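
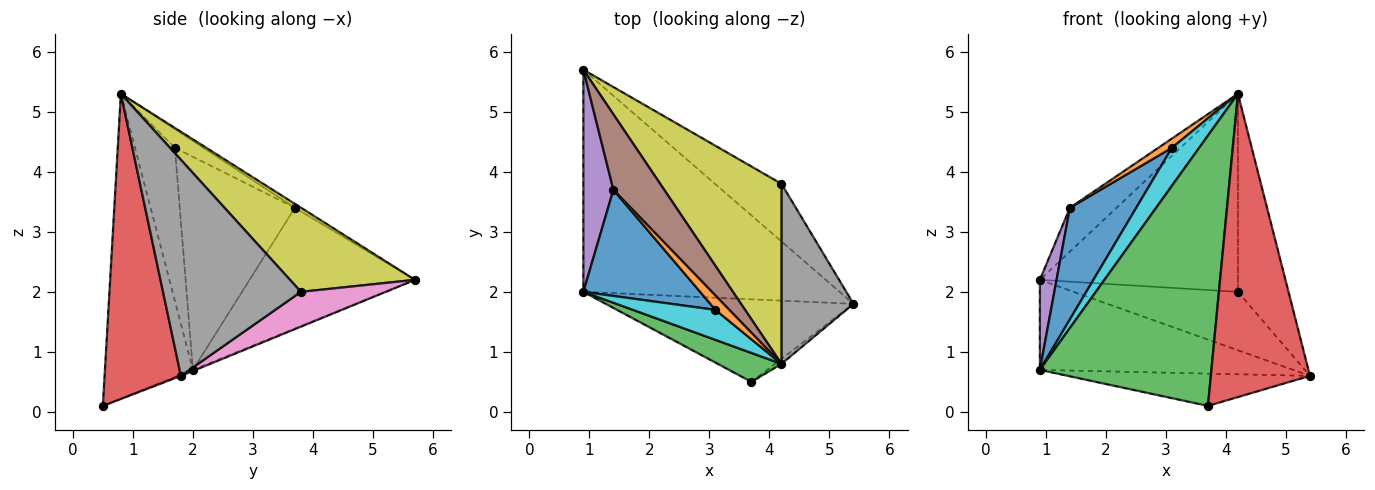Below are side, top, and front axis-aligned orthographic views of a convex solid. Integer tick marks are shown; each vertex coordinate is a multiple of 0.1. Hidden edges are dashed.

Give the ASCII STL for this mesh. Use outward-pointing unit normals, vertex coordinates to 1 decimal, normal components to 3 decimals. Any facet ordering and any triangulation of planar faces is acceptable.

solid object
 facet normal -0.004 0.376 -0.927
  outer loop
   vertex 0.9 5.7 2.2
   vertex 5.4 1.8 0.6
   vertex 0.9 2.0 0.7
  endloop
 endfacet
 facet normal -0.005 0.364 -0.931
  outer loop
   vertex 3.7 0.5 0.1
   vertex 0.9 2.0 0.7
   vertex 5.4 1.8 0.6
  endloop
 endfacet
 facet normal -0.454 -0.886 0.095
  outer loop
   vertex 3.7 0.5 0.1
   vertex 4.2 0.8 5.3
   vertex 0.9 2.0 0.7
  endloop
 endfacet
 facet normal 0.610 -0.792 -0.013
  outer loop
   vertex 3.7 0.5 0.1
   vertex 5.4 1.8 0.6
   vertex 4.2 0.8 5.3
  endloop
 endfacet
 facet normal -0.966 -0.097 0.240
  outer loop
   vertex 1.4 3.7 3.4
   vertex 0.9 5.7 2.2
   vertex 0.9 2.0 0.7
  endloop
 endfacet
 facet normal -0.067 0.501 0.863
  outer loop
   vertex 1.4 3.7 3.4
   vertex 4.2 0.8 5.3
   vertex 0.9 5.7 2.2
  endloop
 endfacet
 facet normal 0.345 0.668 -0.659
  outer loop
   vertex 4.2 3.8 2.0
   vertex 5.4 1.8 0.6
   vertex 0.9 5.7 2.2
  endloop
 endfacet
 facet normal 0.896 0.329 0.299
  outer loop
   vertex 4.2 3.8 2.0
   vertex 4.2 0.8 5.3
   vertex 5.4 1.8 0.6
  endloop
 endfacet
 facet normal 0.423 0.670 0.610
  outer loop
   vertex 4.2 3.8 2.0
   vertex 0.9 5.7 2.2
   vertex 4.2 0.8 5.3
  endloop
 endfacet
 facet normal -0.754 -0.515 0.407
  outer loop
   vertex 3.1 1.7 4.4
   vertex 0.9 2.0 0.7
   vertex 4.2 0.8 5.3
  endloop
 endfacet
 facet normal -0.783 -0.451 0.429
  outer loop
   vertex 3.1 1.7 4.4
   vertex 1.4 3.7 3.4
   vertex 0.9 2.0 0.7
  endloop
 endfacet
 facet normal -0.749 -0.358 0.558
  outer loop
   vertex 3.1 1.7 4.4
   vertex 4.2 0.8 5.3
   vertex 1.4 3.7 3.4
  endloop
 endfacet
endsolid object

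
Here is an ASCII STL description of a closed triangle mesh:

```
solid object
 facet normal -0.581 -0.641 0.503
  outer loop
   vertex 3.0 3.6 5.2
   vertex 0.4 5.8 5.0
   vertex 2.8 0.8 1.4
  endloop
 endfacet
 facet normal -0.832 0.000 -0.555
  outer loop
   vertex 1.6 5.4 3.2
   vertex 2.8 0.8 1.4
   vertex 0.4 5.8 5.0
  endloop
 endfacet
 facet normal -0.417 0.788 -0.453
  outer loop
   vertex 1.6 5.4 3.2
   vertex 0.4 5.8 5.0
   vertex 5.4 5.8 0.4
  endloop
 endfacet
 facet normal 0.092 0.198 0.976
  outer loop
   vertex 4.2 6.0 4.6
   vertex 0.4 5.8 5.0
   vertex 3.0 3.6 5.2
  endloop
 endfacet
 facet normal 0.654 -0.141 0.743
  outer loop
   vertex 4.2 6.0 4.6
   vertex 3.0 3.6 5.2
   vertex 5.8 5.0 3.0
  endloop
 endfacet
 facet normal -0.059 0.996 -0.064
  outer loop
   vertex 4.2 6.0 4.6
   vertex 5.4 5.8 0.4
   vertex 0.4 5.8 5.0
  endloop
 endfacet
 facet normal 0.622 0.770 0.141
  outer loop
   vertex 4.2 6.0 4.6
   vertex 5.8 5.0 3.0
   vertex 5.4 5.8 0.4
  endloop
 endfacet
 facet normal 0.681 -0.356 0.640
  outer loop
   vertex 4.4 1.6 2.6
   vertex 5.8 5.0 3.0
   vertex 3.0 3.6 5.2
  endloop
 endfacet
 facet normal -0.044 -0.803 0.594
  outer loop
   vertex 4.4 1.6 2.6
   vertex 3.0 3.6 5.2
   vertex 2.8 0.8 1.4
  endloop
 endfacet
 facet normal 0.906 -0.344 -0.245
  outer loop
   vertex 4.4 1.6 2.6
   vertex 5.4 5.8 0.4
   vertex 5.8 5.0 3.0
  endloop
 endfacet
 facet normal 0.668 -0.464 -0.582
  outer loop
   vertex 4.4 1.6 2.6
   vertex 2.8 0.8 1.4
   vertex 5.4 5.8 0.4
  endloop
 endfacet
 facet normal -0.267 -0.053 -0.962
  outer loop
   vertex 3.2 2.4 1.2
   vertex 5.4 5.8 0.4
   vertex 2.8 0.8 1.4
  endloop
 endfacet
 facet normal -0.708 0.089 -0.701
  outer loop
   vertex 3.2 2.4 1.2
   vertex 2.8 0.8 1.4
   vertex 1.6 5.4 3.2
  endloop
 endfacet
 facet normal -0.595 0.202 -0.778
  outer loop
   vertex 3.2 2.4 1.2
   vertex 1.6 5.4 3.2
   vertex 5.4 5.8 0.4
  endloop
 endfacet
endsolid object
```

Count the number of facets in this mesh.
14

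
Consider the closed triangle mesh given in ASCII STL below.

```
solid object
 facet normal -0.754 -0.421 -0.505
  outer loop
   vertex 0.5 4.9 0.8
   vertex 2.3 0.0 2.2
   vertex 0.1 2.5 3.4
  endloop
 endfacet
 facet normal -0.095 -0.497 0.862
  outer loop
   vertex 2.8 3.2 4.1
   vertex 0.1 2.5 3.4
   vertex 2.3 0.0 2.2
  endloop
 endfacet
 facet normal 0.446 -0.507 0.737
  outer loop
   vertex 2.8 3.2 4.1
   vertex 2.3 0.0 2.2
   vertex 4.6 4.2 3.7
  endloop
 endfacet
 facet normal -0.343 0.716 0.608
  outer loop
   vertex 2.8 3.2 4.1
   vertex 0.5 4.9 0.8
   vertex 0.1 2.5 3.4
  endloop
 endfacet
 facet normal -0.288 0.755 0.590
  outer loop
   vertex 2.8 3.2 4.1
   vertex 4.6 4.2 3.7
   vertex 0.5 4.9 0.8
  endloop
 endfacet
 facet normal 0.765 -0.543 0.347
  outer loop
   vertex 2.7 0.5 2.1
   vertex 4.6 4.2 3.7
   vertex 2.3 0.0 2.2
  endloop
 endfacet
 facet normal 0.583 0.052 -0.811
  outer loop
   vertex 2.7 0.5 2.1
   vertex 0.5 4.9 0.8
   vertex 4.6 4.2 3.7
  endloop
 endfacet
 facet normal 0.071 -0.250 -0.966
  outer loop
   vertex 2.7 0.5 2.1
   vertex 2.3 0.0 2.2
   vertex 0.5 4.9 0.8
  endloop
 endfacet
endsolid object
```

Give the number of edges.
12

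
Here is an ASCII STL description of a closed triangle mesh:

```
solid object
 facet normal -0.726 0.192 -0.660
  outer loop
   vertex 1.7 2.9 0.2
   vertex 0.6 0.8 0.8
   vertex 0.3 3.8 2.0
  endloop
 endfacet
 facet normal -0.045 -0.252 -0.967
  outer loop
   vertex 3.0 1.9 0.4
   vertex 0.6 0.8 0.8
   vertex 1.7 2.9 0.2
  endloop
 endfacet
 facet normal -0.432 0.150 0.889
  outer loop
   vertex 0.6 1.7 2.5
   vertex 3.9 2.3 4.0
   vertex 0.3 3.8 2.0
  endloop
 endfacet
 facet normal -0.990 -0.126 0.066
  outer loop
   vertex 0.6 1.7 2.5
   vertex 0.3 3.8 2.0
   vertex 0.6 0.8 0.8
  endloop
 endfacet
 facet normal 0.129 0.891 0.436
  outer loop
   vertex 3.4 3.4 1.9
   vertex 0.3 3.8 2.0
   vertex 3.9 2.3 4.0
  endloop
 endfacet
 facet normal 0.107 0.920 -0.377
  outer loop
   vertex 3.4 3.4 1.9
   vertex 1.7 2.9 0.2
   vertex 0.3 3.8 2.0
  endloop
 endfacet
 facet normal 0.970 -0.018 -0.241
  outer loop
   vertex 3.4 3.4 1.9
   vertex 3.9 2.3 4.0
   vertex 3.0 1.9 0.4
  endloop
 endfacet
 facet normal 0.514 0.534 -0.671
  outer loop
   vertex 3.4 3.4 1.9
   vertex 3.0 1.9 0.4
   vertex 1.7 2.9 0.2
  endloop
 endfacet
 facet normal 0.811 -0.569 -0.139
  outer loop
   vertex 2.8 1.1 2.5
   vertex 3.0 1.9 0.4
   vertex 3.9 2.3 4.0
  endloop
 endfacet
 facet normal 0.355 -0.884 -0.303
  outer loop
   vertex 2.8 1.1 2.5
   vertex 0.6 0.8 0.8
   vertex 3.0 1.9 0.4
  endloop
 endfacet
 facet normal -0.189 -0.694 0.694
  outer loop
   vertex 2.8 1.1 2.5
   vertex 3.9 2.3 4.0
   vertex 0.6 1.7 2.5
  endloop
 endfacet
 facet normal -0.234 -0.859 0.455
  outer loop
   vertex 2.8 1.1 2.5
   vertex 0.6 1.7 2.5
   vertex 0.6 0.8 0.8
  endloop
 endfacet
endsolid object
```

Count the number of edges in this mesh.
18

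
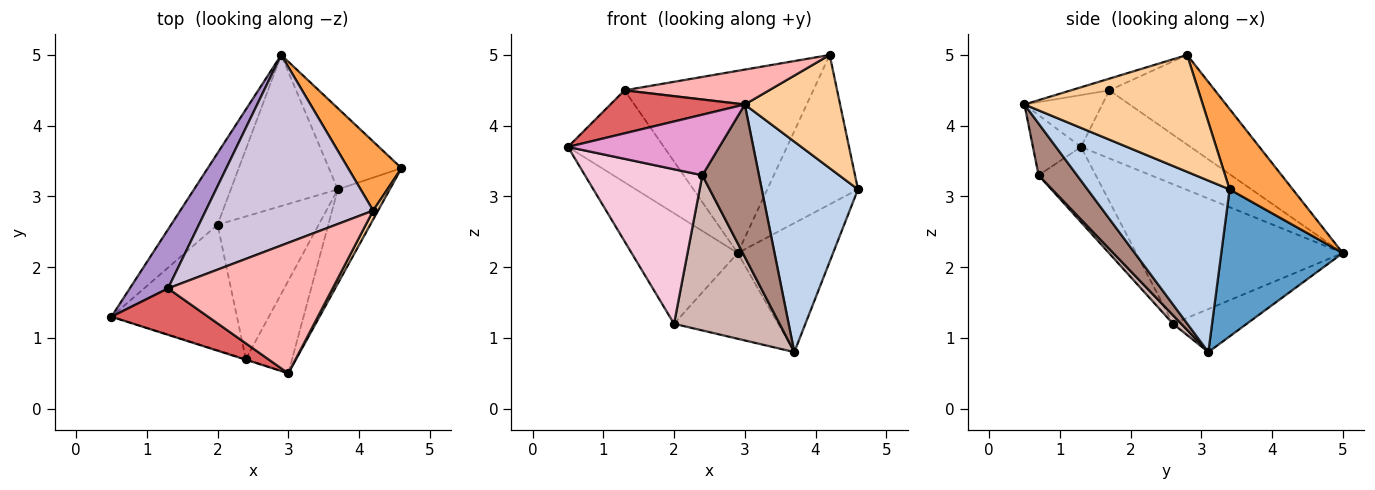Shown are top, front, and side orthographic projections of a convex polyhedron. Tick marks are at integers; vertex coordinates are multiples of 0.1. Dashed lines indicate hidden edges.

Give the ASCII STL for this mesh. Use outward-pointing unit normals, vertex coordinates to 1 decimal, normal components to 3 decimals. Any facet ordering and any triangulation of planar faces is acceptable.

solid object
 facet normal 0.733 0.576 -0.362
  outer loop
   vertex 3.7 3.1 0.8
   vertex 2.9 5.0 2.2
   vertex 4.6 3.4 3.1
  endloop
 endfacet
 facet normal 0.803 -0.544 -0.243
  outer loop
   vertex 3.0 0.5 4.3
   vertex 3.7 3.1 0.8
   vertex 4.6 3.4 3.1
  endloop
 endfacet
 facet normal 0.534 0.767 0.355
  outer loop
   vertex 4.2 2.8 5.0
   vertex 4.6 3.4 3.1
   vertex 2.9 5.0 2.2
  endloop
 endfacet
 facet normal 0.881 -0.471 0.037
  outer loop
   vertex 4.2 2.8 5.0
   vertex 3.0 0.5 4.3
   vertex 4.6 3.4 3.1
  endloop
 endfacet
 facet normal -0.853 0.438 -0.284
  outer loop
   vertex 2.0 2.6 1.2
   vertex 0.5 1.3 3.7
   vertex 2.9 5.0 2.2
  endloop
 endfacet
 facet normal -0.330 0.466 -0.821
  outer loop
   vertex 2.0 2.6 1.2
   vertex 2.9 5.0 2.2
   vertex 3.7 3.1 0.8
  endloop
 endfacet
 facet normal -0.366 -0.633 0.682
  outer loop
   vertex 1.3 1.7 4.5
   vertex 0.5 1.3 3.7
   vertex 3.0 0.5 4.3
  endloop
 endfacet
 facet normal -0.068 -0.258 0.964
  outer loop
   vertex 1.3 1.7 4.5
   vertex 3.0 0.5 4.3
   vertex 4.2 2.8 5.0
  endloop
 endfacet
 facet normal -0.693 0.607 0.389
  outer loop
   vertex 1.3 1.7 4.5
   vertex 2.9 5.0 2.2
   vertex 0.5 1.3 3.7
  endloop
 endfacet
 facet normal -0.361 0.645 0.674
  outer loop
   vertex 1.3 1.7 4.5
   vertex 4.2 2.8 5.0
   vertex 2.9 5.0 2.2
  endloop
 endfacet
 facet normal 0.502 -0.739 -0.449
  outer loop
   vertex 2.4 0.7 3.3
   vertex 3.7 3.1 0.8
   vertex 3.0 0.5 4.3
  endloop
 endfacet
 facet normal 0.057 -0.735 -0.676
  outer loop
   vertex 2.4 0.7 3.3
   vertex 2.0 2.6 1.2
   vertex 3.7 3.1 0.8
  endloop
 endfacet
 facet normal -0.303 -0.953 -0.009
  outer loop
   vertex 2.4 0.7 3.3
   vertex 3.0 0.5 4.3
   vertex 0.5 1.3 3.7
  endloop
 endfacet
 facet normal -0.353 -0.726 -0.590
  outer loop
   vertex 2.4 0.7 3.3
   vertex 0.5 1.3 3.7
   vertex 2.0 2.6 1.2
  endloop
 endfacet
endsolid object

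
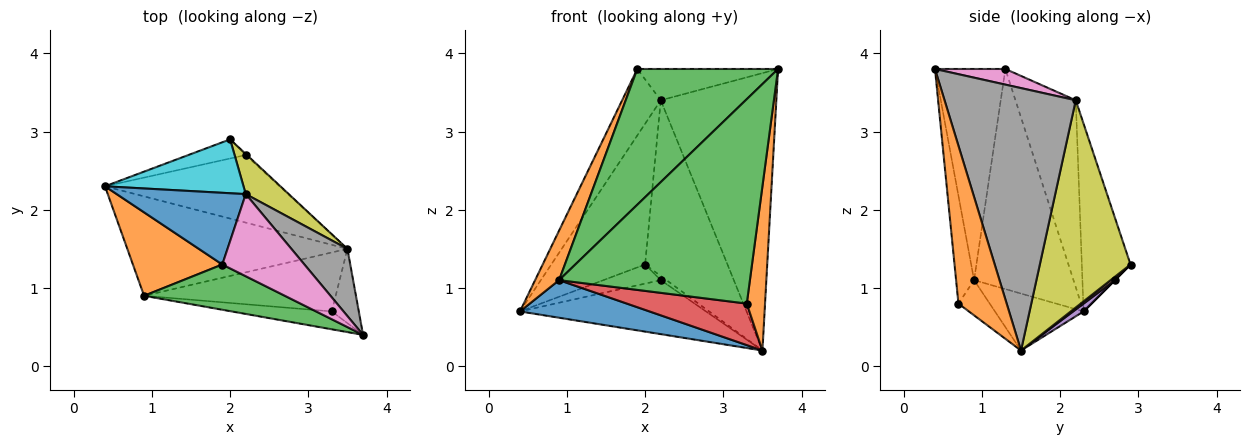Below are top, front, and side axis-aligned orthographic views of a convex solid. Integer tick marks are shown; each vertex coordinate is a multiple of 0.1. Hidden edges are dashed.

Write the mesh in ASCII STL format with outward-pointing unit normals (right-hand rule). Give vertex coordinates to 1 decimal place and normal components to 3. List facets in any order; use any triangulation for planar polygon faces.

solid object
 facet normal -0.235 -0.344 -0.909
  outer loop
   vertex 0.9 0.9 1.1
   vertex 0.4 2.3 0.7
   vertex 3.5 1.5 0.2
  endloop
 endfacet
 facet normal -0.904 -0.218 0.367
  outer loop
   vertex 0.9 0.9 1.1
   vertex 1.9 1.3 3.8
   vertex 0.4 2.3 0.7
  endloop
 endfacet
 facet normal -0.429 -0.857 0.286
  outer loop
   vertex 0.9 0.9 1.1
   vertex 3.7 0.4 3.8
   vertex 1.9 1.3 3.8
  endloop
 endfacet
 facet normal 0.000 0.707 -0.707
  outer loop
   vertex 2.2 2.7 1.1
   vertex 0.4 2.3 0.7
   vertex 2.0 2.9 1.3
  endloop
 endfacet
 facet normal 0.035 0.624 -0.781
  outer loop
   vertex 2.2 2.7 1.1
   vertex 3.5 1.5 0.2
   vertex 0.4 2.3 0.7
  endloop
 endfacet
 facet normal 0.588 0.784 -0.196
  outer loop
   vertex 2.2 2.7 1.1
   vertex 2.0 2.9 1.3
   vertex 3.5 1.5 0.2
  endloop
 endfacet
 facet normal 0.175 0.350 0.920
  outer loop
   vertex 2.2 2.2 3.4
   vertex 1.9 1.3 3.8
   vertex 3.7 0.4 3.8
  endloop
 endfacet
 facet normal 0.741 0.653 0.158
  outer loop
   vertex 2.2 2.2 3.4
   vertex 3.7 0.4 3.8
   vertex 3.5 1.5 0.2
  endloop
 endfacet
 facet normal 0.732 0.665 0.152
  outer loop
   vertex 2.2 2.2 3.4
   vertex 3.5 1.5 0.2
   vertex 2.0 2.9 1.3
  endloop
 endfacet
 facet normal -0.436 0.841 0.322
  outer loop
   vertex 2.2 2.2 3.4
   vertex 2.0 2.9 1.3
   vertex 0.4 2.3 0.7
  endloop
 endfacet
 facet normal -0.728 0.466 0.503
  outer loop
   vertex 2.2 2.2 3.4
   vertex 0.4 2.3 0.7
   vertex 1.9 1.3 3.8
  endloop
 endfacet
 facet normal 0.924 -0.349 -0.158
  outer loop
   vertex 3.3 0.7 0.8
   vertex 3.5 1.5 0.2
   vertex 3.7 0.4 3.8
  endloop
 endfacet
 facet normal -0.093 -0.992 -0.087
  outer loop
   vertex 3.3 0.7 0.8
   vertex 3.7 0.4 3.8
   vertex 0.9 0.9 1.1
  endloop
 endfacet
 facet normal -0.149 -0.569 -0.809
  outer loop
   vertex 3.3 0.7 0.8
   vertex 0.9 0.9 1.1
   vertex 3.5 1.5 0.2
  endloop
 endfacet
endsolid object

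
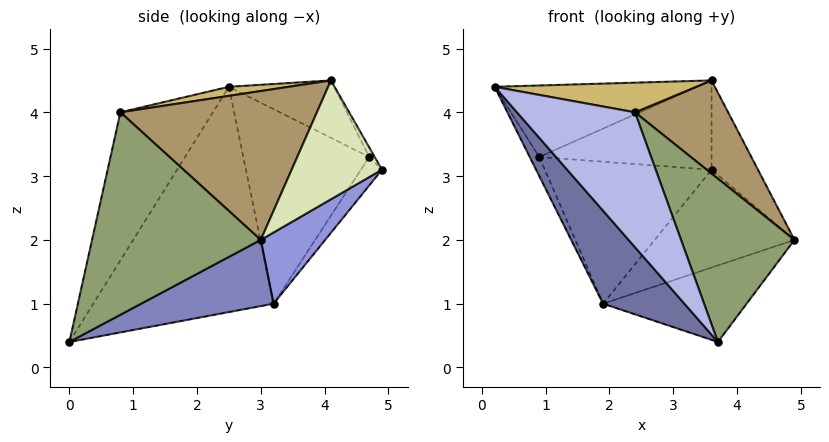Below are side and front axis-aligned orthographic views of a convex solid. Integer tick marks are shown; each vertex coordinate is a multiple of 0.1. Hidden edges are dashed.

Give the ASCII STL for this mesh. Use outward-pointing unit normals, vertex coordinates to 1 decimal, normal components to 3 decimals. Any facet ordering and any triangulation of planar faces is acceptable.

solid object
 facet normal -0.802 -0.362 -0.475
  outer loop
   vertex 1.9 3.2 1.0
   vertex 3.7 0.0 0.4
   vertex 0.2 2.5 4.4
  endloop
 endfacet
 facet normal 0.317 0.344 -0.884
  outer loop
   vertex 1.9 3.2 1.0
   vertex 4.9 3.0 2.0
   vertex 3.7 0.0 0.4
  endloop
 endfacet
 facet normal 0.285 0.619 -0.732
  outer loop
   vertex 1.9 3.2 1.0
   vertex 3.6 4.9 3.1
   vertex 4.9 3.0 2.0
  endloop
 endfacet
 facet normal -0.616 -0.786 -0.048
  outer loop
   vertex 2.4 0.8 4.0
   vertex 0.2 2.5 4.4
   vertex 3.7 0.0 0.4
  endloop
 endfacet
 facet normal 0.764 -0.514 0.390
  outer loop
   vertex 2.4 0.8 4.0
   vertex 3.7 0.0 0.4
   vertex 4.9 3.0 2.0
  endloop
 endfacet
 facet normal -0.898 0.068 -0.435
  outer loop
   vertex 0.9 4.7 3.3
   vertex 1.9 3.2 1.0
   vertex 0.2 2.5 4.4
  endloop
 endfacet
 facet normal -0.103 0.812 -0.574
  outer loop
   vertex 0.9 4.7 3.3
   vertex 3.6 4.9 3.1
   vertex 1.9 3.2 1.0
  endloop
 endfacet
 facet normal 0.860 0.442 0.253
  outer loop
   vertex 3.6 4.1 4.5
   vertex 4.9 3.0 2.0
   vertex 3.6 4.9 3.1
  endloop
 endfacet
 facet normal 0.755 -0.358 0.550
  outer loop
   vertex 3.6 4.1 4.5
   vertex 2.4 0.8 4.0
   vertex 4.9 3.0 2.0
  endloop
 endfacet
 facet normal 0.050 -0.167 0.985
  outer loop
   vertex 3.6 4.1 4.5
   vertex 0.2 2.5 4.4
   vertex 2.4 0.8 4.0
  endloop
 endfacet
 facet normal -0.258 0.496 0.829
  outer loop
   vertex 3.6 4.1 4.5
   vertex 0.9 4.7 3.3
   vertex 0.2 2.5 4.4
  endloop
 endfacet
 facet normal -0.028 0.868 0.496
  outer loop
   vertex 3.6 4.1 4.5
   vertex 3.6 4.9 3.1
   vertex 0.9 4.7 3.3
  endloop
 endfacet
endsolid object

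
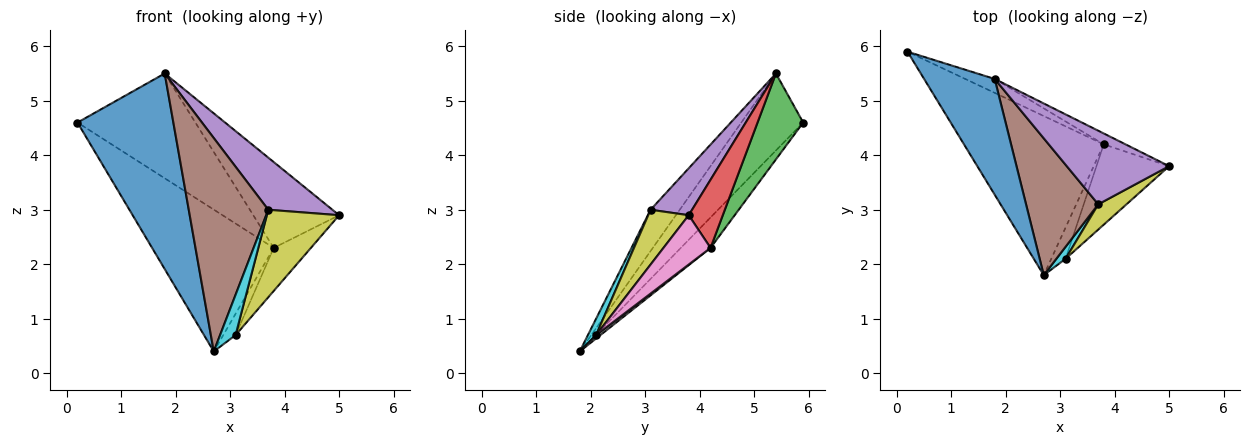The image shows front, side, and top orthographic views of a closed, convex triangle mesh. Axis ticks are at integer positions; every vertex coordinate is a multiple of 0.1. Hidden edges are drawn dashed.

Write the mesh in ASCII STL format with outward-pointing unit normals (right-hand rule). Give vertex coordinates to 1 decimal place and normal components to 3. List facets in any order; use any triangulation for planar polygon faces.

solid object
 facet normal -0.486 -0.752 0.445
  outer loop
   vertex 1.8 5.4 5.5
   vertex 0.2 5.9 4.6
   vertex 2.7 1.8 0.4
  endloop
 endfacet
 facet normal -0.161 0.657 -0.737
  outer loop
   vertex 3.8 4.2 2.3
   vertex 2.7 1.8 0.4
   vertex 0.2 5.9 4.6
  endloop
 endfacet
 facet normal 0.358 0.925 -0.123
  outer loop
   vertex 3.8 4.2 2.3
   vertex 0.2 5.9 4.6
   vertex 1.8 5.4 5.5
  endloop
 endfacet
 facet normal 0.366 0.923 -0.117
  outer loop
   vertex 3.8 4.2 2.3
   vertex 1.8 5.4 5.5
   vertex 5.0 3.8 2.9
  endloop
 endfacet
 facet normal 0.350 -0.541 0.764
  outer loop
   vertex 3.7 3.1 3.0
   vertex 5.0 3.8 2.9
   vertex 1.8 5.4 5.5
  endloop
 endfacet
 facet normal -0.295 -0.804 0.516
  outer loop
   vertex 3.7 3.1 3.0
   vertex 1.8 5.4 5.5
   vertex 2.7 1.8 0.4
  endloop
 endfacet
 facet normal 0.513 0.405 -0.756
  outer loop
   vertex 3.1 2.1 0.7
   vertex 3.8 4.2 2.3
   vertex 5.0 3.8 2.9
  endloop
 endfacet
 facet normal 0.193 0.553 -0.810
  outer loop
   vertex 3.1 2.1 0.7
   vertex 2.7 1.8 0.4
   vertex 3.8 4.2 2.3
  endloop
 endfacet
 facet normal 0.474 -0.846 0.244
  outer loop
   vertex 3.1 2.1 0.7
   vertex 5.0 3.8 2.9
   vertex 3.7 3.1 3.0
  endloop
 endfacet
 facet normal 0.451 -0.856 0.254
  outer loop
   vertex 3.1 2.1 0.7
   vertex 3.7 3.1 3.0
   vertex 2.7 1.8 0.4
  endloop
 endfacet
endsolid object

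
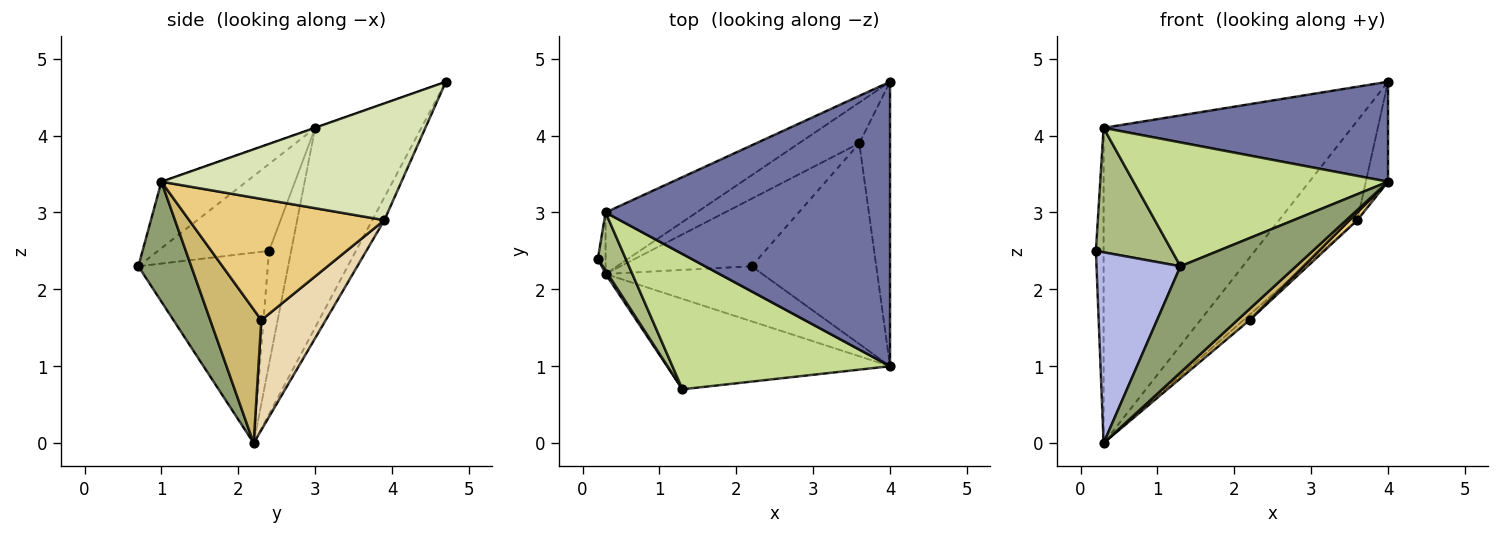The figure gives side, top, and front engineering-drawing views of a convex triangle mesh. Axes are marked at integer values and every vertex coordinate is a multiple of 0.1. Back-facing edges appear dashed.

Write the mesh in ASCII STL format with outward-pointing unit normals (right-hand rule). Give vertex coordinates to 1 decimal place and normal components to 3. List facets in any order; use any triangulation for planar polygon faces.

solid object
 facet normal -0.001 -0.331 0.943
  outer loop
   vertex 0.3 3.0 4.1
   vertex 4.0 1.0 3.4
   vertex 4.0 4.7 4.7
  endloop
 endfacet
 facet normal -0.943 0.328 -0.064
  outer loop
   vertex 0.3 3.0 4.1
   vertex 0.3 2.2 0.0
   vertex 0.2 2.4 2.5
  endloop
 endfacet
 facet normal -0.387 0.905 -0.177
  outer loop
   vertex 0.3 3.0 4.1
   vertex 4.0 4.7 4.7
   vertex 0.3 2.2 0.0
  endloop
 endfacet
 facet normal -0.839 -0.544 0.010
  outer loop
   vertex 1.3 0.7 2.3
   vertex 0.2 2.4 2.5
   vertex 0.3 2.2 0.0
  endloop
 endfacet
 facet normal 0.329 -0.719 -0.612
  outer loop
   vertex 1.3 0.7 2.3
   vertex 0.3 2.2 0.0
   vertex 4.0 1.0 3.4
  endloop
 endfacet
 facet normal -0.798 -0.546 0.255
  outer loop
   vertex 1.3 0.7 2.3
   vertex 0.3 3.0 4.1
   vertex 0.2 2.4 2.5
  endloop
 endfacet
 facet normal -0.220 -0.659 0.720
  outer loop
   vertex 1.3 0.7 2.3
   vertex 4.0 1.0 3.4
   vertex 0.3 3.0 4.1
  endloop
 endfacet
 facet normal 0.963 0.089 -0.254
  outer loop
   vertex 3.6 3.9 2.9
   vertex 4.0 4.7 4.7
   vertex 4.0 1.0 3.4
  endloop
 endfacet
 facet normal -0.142 0.916 -0.376
  outer loop
   vertex 3.6 3.9 2.9
   vertex 0.3 2.2 0.0
   vertex 4.0 4.7 4.7
  endloop
 endfacet
 facet normal 0.641 -0.153 -0.752
  outer loop
   vertex 2.2 2.3 1.6
   vertex 4.0 1.0 3.4
   vertex 0.3 2.2 0.0
  endloop
 endfacet
 facet normal 0.697 -0.027 -0.717
  outer loop
   vertex 2.2 2.3 1.6
   vertex 3.6 3.9 2.9
   vertex 4.0 1.0 3.4
  endloop
 endfacet
 facet normal 0.641 0.061 -0.765
  outer loop
   vertex 2.2 2.3 1.6
   vertex 0.3 2.2 0.0
   vertex 3.6 3.9 2.9
  endloop
 endfacet
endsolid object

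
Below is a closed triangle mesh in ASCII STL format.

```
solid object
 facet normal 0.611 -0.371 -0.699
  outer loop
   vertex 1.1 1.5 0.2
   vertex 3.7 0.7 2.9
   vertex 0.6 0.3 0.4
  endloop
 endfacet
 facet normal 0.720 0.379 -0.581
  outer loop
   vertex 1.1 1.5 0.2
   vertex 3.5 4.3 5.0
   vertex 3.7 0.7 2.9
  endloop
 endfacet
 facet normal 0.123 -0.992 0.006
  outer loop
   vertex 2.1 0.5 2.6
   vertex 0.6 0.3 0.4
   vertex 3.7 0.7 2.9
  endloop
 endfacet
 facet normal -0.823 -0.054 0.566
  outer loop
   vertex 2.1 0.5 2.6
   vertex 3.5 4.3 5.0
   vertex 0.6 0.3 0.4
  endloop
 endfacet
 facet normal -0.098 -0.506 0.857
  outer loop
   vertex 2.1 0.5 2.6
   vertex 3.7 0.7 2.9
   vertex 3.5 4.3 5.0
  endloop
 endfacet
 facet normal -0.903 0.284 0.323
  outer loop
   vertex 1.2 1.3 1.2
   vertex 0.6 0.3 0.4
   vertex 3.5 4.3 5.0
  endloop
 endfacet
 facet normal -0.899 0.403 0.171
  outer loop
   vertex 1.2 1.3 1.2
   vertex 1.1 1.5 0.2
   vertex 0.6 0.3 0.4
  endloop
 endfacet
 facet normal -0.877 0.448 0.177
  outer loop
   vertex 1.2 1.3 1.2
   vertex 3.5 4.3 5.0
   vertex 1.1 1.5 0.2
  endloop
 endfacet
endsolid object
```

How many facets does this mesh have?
8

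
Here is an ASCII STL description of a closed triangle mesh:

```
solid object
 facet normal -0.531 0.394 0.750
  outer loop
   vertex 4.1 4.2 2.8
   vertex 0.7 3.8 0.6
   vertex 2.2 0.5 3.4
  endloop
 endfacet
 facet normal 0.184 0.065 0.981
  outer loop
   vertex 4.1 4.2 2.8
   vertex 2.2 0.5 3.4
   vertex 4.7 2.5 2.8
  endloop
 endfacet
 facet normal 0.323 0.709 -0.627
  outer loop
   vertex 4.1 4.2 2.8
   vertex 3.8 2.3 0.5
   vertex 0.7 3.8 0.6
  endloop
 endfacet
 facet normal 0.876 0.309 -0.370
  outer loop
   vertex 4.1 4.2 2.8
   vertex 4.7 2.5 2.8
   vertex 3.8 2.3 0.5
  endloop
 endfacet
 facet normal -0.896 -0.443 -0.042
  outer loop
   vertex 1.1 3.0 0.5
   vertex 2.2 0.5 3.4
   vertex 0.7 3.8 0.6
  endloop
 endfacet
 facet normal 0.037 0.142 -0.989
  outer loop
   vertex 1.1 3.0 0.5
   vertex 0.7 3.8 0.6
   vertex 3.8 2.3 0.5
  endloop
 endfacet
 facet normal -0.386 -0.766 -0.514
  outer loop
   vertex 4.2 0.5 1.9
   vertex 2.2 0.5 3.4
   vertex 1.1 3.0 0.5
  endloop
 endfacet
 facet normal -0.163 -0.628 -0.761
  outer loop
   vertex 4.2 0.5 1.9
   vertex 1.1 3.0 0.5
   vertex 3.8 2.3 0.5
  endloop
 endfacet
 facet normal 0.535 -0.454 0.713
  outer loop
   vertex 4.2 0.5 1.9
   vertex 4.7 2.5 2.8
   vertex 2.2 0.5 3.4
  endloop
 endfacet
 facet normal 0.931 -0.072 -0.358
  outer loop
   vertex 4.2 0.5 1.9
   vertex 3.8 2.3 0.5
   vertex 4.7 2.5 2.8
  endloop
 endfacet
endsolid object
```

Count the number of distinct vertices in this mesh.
7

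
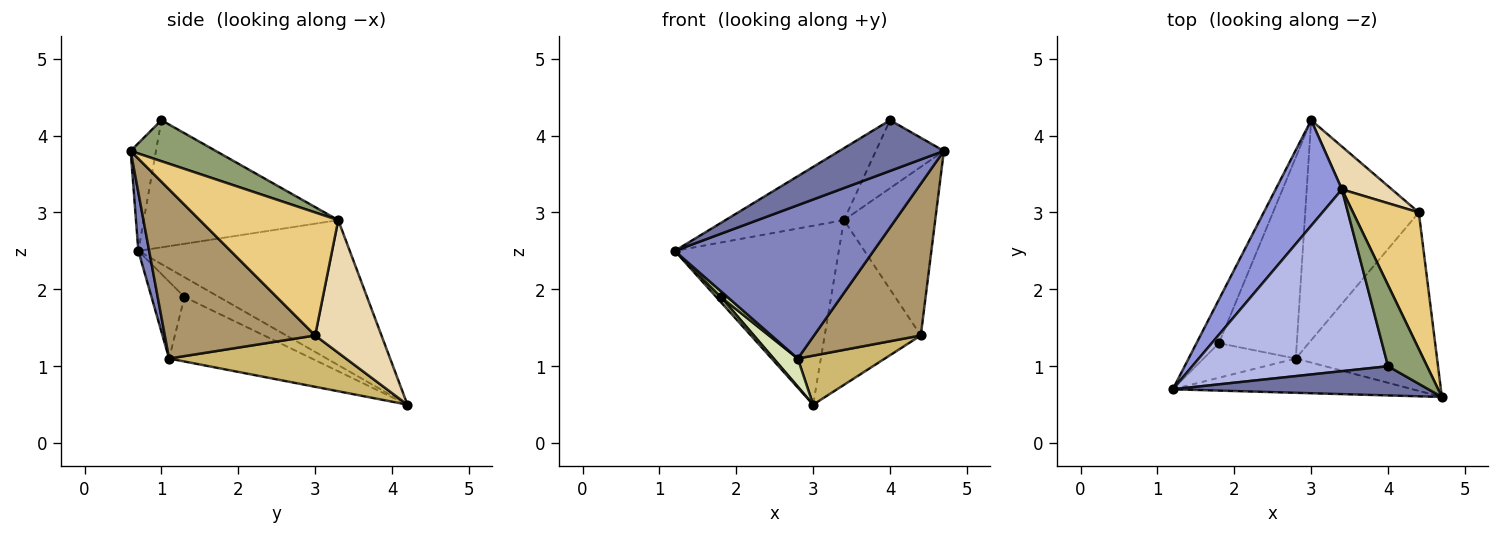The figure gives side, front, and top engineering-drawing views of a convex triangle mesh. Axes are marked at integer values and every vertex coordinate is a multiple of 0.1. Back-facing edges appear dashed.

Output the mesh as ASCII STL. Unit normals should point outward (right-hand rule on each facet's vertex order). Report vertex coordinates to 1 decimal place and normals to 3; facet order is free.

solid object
 facet normal -0.206 -0.848 0.488
  outer loop
   vertex 4.0 1.0 4.2
   vertex 1.2 0.7 2.5
   vertex 4.7 0.6 3.8
  endloop
 endfacet
 facet normal 0.053 -0.975 -0.218
  outer loop
   vertex 2.8 1.1 1.1
   vertex 4.7 0.6 3.8
   vertex 1.2 0.7 2.5
  endloop
 endfacet
 facet normal -0.743 0.576 0.340
  outer loop
   vertex 3.4 3.3 2.9
   vertex 3.0 4.2 0.5
   vertex 1.2 0.7 2.5
  endloop
 endfacet
 facet normal -0.517 0.315 0.796
  outer loop
   vertex 3.4 3.3 2.9
   vertex 1.2 0.7 2.5
   vertex 4.0 1.0 4.2
  endloop
 endfacet
 facet normal 0.627 0.501 0.597
  outer loop
   vertex 3.4 3.3 2.9
   vertex 4.0 1.0 4.2
   vertex 4.7 0.6 3.8
  endloop
 endfacet
 facet normal -0.659 -0.088 -0.747
  outer loop
   vertex 1.8 1.3 1.9
   vertex 1.2 0.7 2.5
   vertex 3.0 4.2 0.5
  endloop
 endfacet
 facet normal -0.635 -0.127 -0.762
  outer loop
   vertex 1.8 1.3 1.9
   vertex 2.8 1.1 1.1
   vertex 1.2 0.7 2.5
  endloop
 endfacet
 facet normal -0.634 -0.107 -0.766
  outer loop
   vertex 1.8 1.3 1.9
   vertex 3.0 4.2 0.5
   vertex 2.8 1.1 1.1
  endloop
 endfacet
 facet normal 0.674 -0.479 -0.563
  outer loop
   vertex 4.4 3.0 1.4
   vertex 4.7 0.6 3.8
   vertex 2.8 1.1 1.1
  endloop
 endfacet
 facet normal 0.404 -0.199 -0.893
  outer loop
   vertex 4.4 3.0 1.4
   vertex 2.8 1.1 1.1
   vertex 3.0 4.2 0.5
  endloop
 endfacet
 facet normal 0.762 0.503 0.408
  outer loop
   vertex 4.4 3.0 1.4
   vertex 3.4 3.3 2.9
   vertex 4.7 0.6 3.8
  endloop
 endfacet
 facet normal 0.555 0.805 0.209
  outer loop
   vertex 4.4 3.0 1.4
   vertex 3.0 4.2 0.5
   vertex 3.4 3.3 2.9
  endloop
 endfacet
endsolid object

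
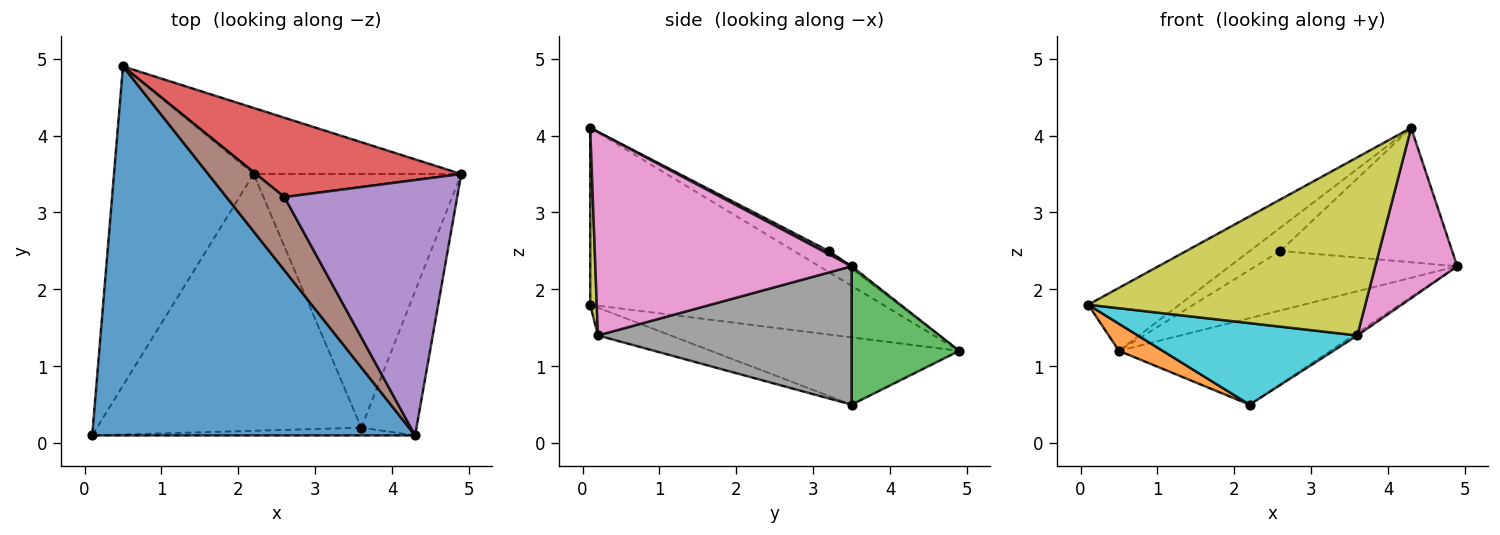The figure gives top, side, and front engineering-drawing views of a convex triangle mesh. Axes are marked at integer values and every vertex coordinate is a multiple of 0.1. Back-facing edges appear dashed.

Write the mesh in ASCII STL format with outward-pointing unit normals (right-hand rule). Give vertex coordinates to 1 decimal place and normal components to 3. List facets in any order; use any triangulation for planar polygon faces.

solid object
 facet normal -0.475 0.148 0.867
  outer loop
   vertex 4.3 0.1 4.1
   vertex 0.5 4.9 1.2
   vertex 0.1 0.1 1.8
  endloop
 endfacet
 facet normal -0.433 -0.076 -0.898
  outer loop
   vertex 2.2 3.5 0.5
   vertex 0.1 0.1 1.8
   vertex 0.5 4.9 1.2
  endloop
 endfacet
 facet normal 0.375 0.737 -0.563
  outer loop
   vertex 2.2 3.5 0.5
   vertex 0.5 4.9 1.2
   vertex 4.9 3.5 2.3
  endloop
 endfacet
 facet normal -0.009 0.601 0.800
  outer loop
   vertex 2.6 3.2 2.5
   vertex 4.9 3.5 2.3
   vertex 0.5 4.9 1.2
  endloop
 endfacet
 facet normal 0.016 0.466 0.885
  outer loop
   vertex 2.6 3.2 2.5
   vertex 4.3 0.1 4.1
   vertex 4.9 3.5 2.3
  endloop
 endfacet
 facet normal -0.326 0.286 0.901
  outer loop
   vertex 2.6 3.2 2.5
   vertex 0.5 4.9 1.2
   vertex 4.3 0.1 4.1
  endloop
 endfacet
 facet normal 0.922 -0.295 -0.250
  outer loop
   vertex 3.6 0.2 1.4
   vertex 4.9 3.5 2.3
   vertex 4.3 0.1 4.1
  endloop
 endfacet
 facet normal 0.555 0.008 -0.832
  outer loop
   vertex 3.6 0.2 1.4
   vertex 2.2 3.5 0.5
   vertex 4.9 3.5 2.3
  endloop
 endfacet
 facet normal 0.024 -0.999 -0.043
  outer loop
   vertex 3.6 0.2 1.4
   vertex 4.3 0.1 4.1
   vertex 0.1 0.1 1.8
  endloop
 endfacet
 facet normal -0.100 -0.301 -0.948
  outer loop
   vertex 3.6 0.2 1.4
   vertex 0.1 0.1 1.8
   vertex 2.2 3.5 0.5
  endloop
 endfacet
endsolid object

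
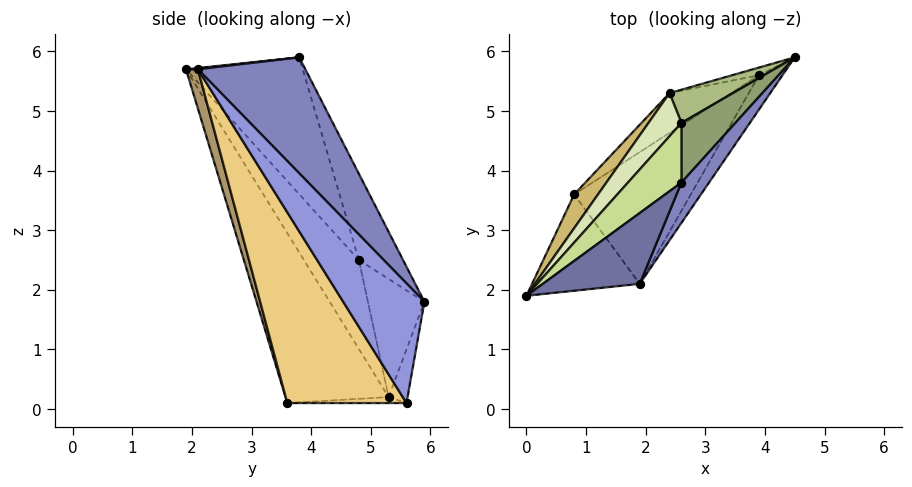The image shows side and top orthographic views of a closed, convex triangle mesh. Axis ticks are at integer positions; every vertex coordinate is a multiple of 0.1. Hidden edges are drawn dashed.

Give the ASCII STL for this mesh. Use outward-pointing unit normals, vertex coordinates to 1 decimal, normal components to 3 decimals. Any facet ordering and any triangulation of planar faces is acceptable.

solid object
 facet normal 0.013 -0.122 0.992
  outer loop
   vertex 1.9 2.1 5.7
   vertex 2.6 3.8 5.9
   vertex 0.0 1.9 5.7
  endloop
 endfacet
 facet normal 0.894 -0.393 0.213
  outer loop
   vertex 1.9 2.1 5.7
   vertex 4.5 5.9 1.8
   vertex 2.6 3.8 5.9
  endloop
 endfacet
 facet normal 0.741 -0.656 -0.146
  outer loop
   vertex 1.9 2.1 5.7
   vertex 3.9 5.6 0.1
   vertex 4.5 5.9 1.8
  endloop
 endfacet
 facet normal -0.202 0.974 -0.101
  outer loop
   vertex 2.4 5.3 0.2
   vertex 4.5 5.9 1.8
   vertex 3.9 5.6 0.1
  endloop
 endfacet
 facet normal -0.411 0.874 0.257
  outer loop
   vertex 2.6 4.8 2.5
   vertex 2.6 3.8 5.9
   vertex 4.5 5.9 1.8
  endloop
 endfacet
 facet normal -0.424 0.877 0.227
  outer loop
   vertex 2.6 4.8 2.5
   vertex 4.5 5.9 1.8
   vertex 2.4 5.3 0.2
  endloop
 endfacet
 facet normal -0.586 0.778 0.229
  outer loop
   vertex 2.6 4.8 2.5
   vertex 0.0 1.9 5.7
   vertex 2.6 3.8 5.9
  endloop
 endfacet
 facet normal -0.593 0.774 0.220
  outer loop
   vertex 2.6 4.8 2.5
   vertex 2.4 5.3 0.2
   vertex 0.0 1.9 5.7
  endloop
 endfacet
 facet normal 0.101 -0.956 -0.276
  outer loop
   vertex 0.8 3.6 0.1
   vertex 1.9 2.1 5.7
   vertex 0.0 1.9 5.7
  endloop
 endfacet
 facet normal -0.727 0.679 0.102
  outer loop
   vertex 0.8 3.6 0.1
   vertex 0.0 1.9 5.7
   vertex 2.4 5.3 0.2
  endloop
 endfacet
 facet normal 0.515 -0.798 -0.315
  outer loop
   vertex 0.8 3.6 0.1
   vertex 3.9 5.6 0.1
   vertex 1.9 2.1 5.7
  endloop
 endfacet
 facet normal -0.095 0.147 -0.984
  outer loop
   vertex 0.8 3.6 0.1
   vertex 2.4 5.3 0.2
   vertex 3.9 5.6 0.1
  endloop
 endfacet
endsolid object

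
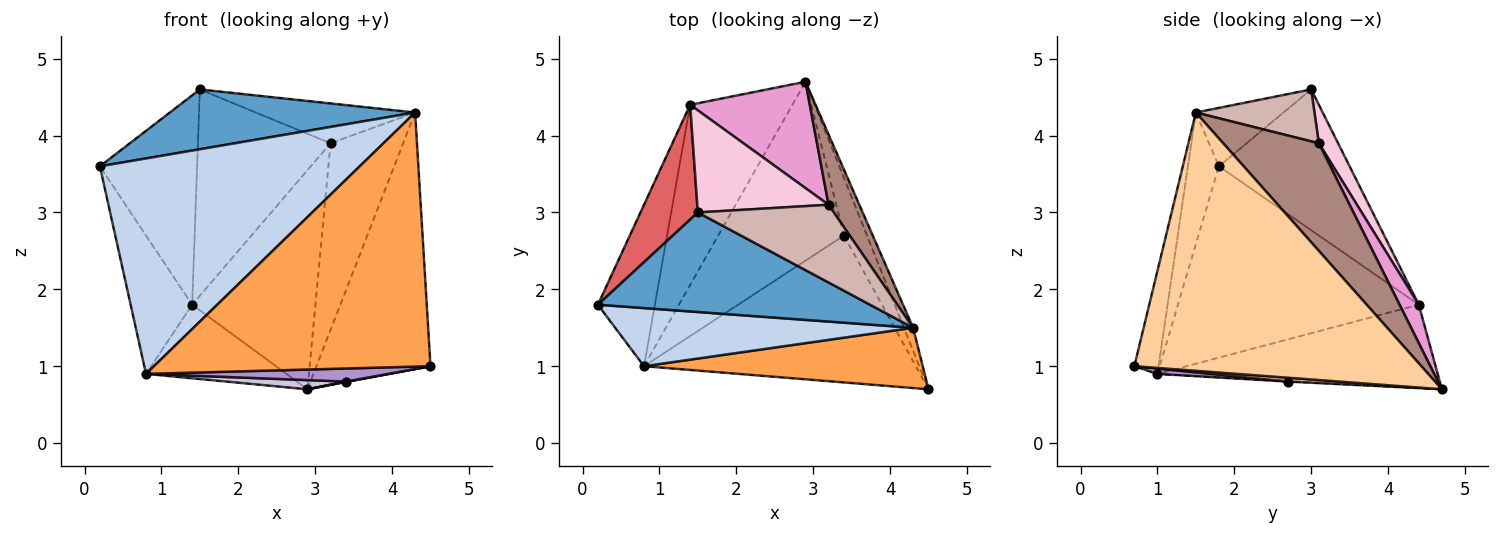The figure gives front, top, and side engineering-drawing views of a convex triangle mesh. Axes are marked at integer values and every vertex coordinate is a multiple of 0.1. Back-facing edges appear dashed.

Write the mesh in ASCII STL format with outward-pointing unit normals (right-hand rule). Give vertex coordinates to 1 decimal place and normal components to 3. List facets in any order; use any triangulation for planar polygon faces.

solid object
 facet normal -0.181 -0.506 0.843
  outer loop
   vertex 4.3 1.5 4.3
   vertex 1.5 3.0 4.6
   vertex 0.2 1.8 3.6
  endloop
 endfacet
 facet normal -0.114 -0.959 0.259
  outer loop
   vertex 4.3 1.5 4.3
   vertex 0.2 1.8 3.6
   vertex 0.8 1.0 0.9
  endloop
 endfacet
 facet normal -0.085 -0.970 0.230
  outer loop
   vertex 4.3 1.5 4.3
   vertex 0.8 1.0 0.9
   vertex 4.5 0.7 1.0
  endloop
 endfacet
 facet normal 0.929 0.369 -0.033
  outer loop
   vertex 4.3 1.5 4.3
   vertex 4.5 0.7 1.0
   vertex 2.9 4.7 0.7
  endloop
 endfacet
 facet normal -0.931 0.238 -0.277
  outer loop
   vertex 1.4 4.4 1.8
   vertex 0.8 1.0 0.9
   vertex 0.2 1.8 3.6
  endloop
 endfacet
 facet normal -0.602 0.302 -0.739
  outer loop
   vertex 1.4 4.4 1.8
   vertex 2.9 4.7 0.7
   vertex 0.8 1.0 0.9
  endloop
 endfacet
 facet normal -0.763 0.567 0.311
  outer loop
   vertex 1.4 4.4 1.8
   vertex 0.2 1.8 3.6
   vertex 1.5 3.0 4.6
  endloop
 endfacet
 facet normal 0.164 -0.008 -0.986
  outer loop
   vertex 3.4 2.7 0.8
   vertex 2.9 4.7 0.7
   vertex 4.5 0.7 1.0
  endloop
 endfacet
 facet normal 0.020 -0.089 -0.996
  outer loop
   vertex 3.4 2.7 0.8
   vertex 4.5 0.7 1.0
   vertex 0.8 1.0 0.9
  endloop
 endfacet
 facet normal -0.005 -0.051 -0.999
  outer loop
   vertex 3.4 2.7 0.8
   vertex 0.8 1.0 0.9
   vertex 2.9 4.7 0.7
  endloop
 endfacet
 facet normal 0.777 0.589 0.222
  outer loop
   vertex 3.2 3.1 3.9
   vertex 4.3 1.5 4.3
   vertex 2.9 4.7 0.7
  endloop
 endfacet
 facet normal 0.322 0.432 0.843
  outer loop
   vertex 3.2 3.1 3.9
   vertex 1.5 3.0 4.6
   vertex 4.3 1.5 4.3
  endloop
 endfacet
 facet normal 0.139 0.891 0.432
  outer loop
   vertex 3.2 3.1 3.9
   vertex 2.9 4.7 0.7
   vertex 1.4 4.4 1.8
  endloop
 endfacet
 facet normal 0.129 0.889 0.440
  outer loop
   vertex 3.2 3.1 3.9
   vertex 1.4 4.4 1.8
   vertex 1.5 3.0 4.6
  endloop
 endfacet
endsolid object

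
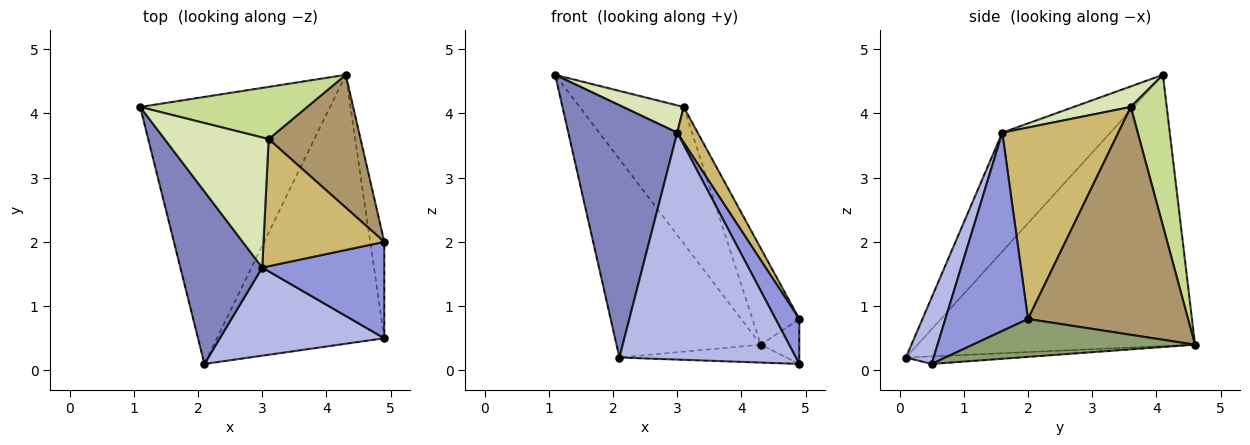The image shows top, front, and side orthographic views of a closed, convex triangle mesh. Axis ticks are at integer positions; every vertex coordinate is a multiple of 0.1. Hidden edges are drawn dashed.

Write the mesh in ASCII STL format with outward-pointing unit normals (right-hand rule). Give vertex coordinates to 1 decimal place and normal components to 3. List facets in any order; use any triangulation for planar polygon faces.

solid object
 facet normal -0.754 0.392 -0.528
  outer loop
   vertex 4.3 4.6 0.4
   vertex 2.1 0.1 0.2
   vertex 1.1 4.1 4.6
  endloop
 endfacet
 facet normal -0.634 -0.639 0.437
  outer loop
   vertex 3.0 1.6 3.7
   vertex 1.1 4.1 4.6
   vertex 2.1 0.1 0.2
  endloop
 endfacet
 facet normal 0.827 -0.238 0.509
  outer loop
   vertex 4.9 0.5 0.1
   vertex 4.9 2.0 0.8
   vertex 3.0 1.6 3.7
  endloop
 endfacet
 facet normal 0.145 -0.922 0.358
  outer loop
   vertex 4.9 0.5 0.1
   vertex 3.0 1.6 3.7
   vertex 2.1 0.1 0.2
  endloop
 endfacet
 facet normal 0.925 0.161 -0.344
  outer loop
   vertex 4.9 0.5 0.1
   vertex 4.3 4.6 0.4
   vertex 4.9 2.0 0.8
  endloop
 endfacet
 facet normal -0.045 0.066 -0.997
  outer loop
   vertex 4.9 0.5 0.1
   vertex 2.1 0.1 0.2
   vertex 4.3 4.6 0.4
  endloop
 endfacet
 facet normal 0.307 0.889 0.340
  outer loop
   vertex 3.1 3.6 4.1
   vertex 4.3 4.6 0.4
   vertex 1.1 4.1 4.6
  endloop
 endfacet
 facet normal 0.190 -0.202 0.961
  outer loop
   vertex 3.1 3.6 4.1
   vertex 1.1 4.1 4.6
   vertex 3.0 1.6 3.7
  endloop
 endfacet
 facet normal 0.895 0.262 0.361
  outer loop
   vertex 3.1 3.6 4.1
   vertex 4.9 2.0 0.8
   vertex 4.3 4.6 0.4
  endloop
 endfacet
 facet normal 0.837 -0.147 0.528
  outer loop
   vertex 3.1 3.6 4.1
   vertex 3.0 1.6 3.7
   vertex 4.9 2.0 0.8
  endloop
 endfacet
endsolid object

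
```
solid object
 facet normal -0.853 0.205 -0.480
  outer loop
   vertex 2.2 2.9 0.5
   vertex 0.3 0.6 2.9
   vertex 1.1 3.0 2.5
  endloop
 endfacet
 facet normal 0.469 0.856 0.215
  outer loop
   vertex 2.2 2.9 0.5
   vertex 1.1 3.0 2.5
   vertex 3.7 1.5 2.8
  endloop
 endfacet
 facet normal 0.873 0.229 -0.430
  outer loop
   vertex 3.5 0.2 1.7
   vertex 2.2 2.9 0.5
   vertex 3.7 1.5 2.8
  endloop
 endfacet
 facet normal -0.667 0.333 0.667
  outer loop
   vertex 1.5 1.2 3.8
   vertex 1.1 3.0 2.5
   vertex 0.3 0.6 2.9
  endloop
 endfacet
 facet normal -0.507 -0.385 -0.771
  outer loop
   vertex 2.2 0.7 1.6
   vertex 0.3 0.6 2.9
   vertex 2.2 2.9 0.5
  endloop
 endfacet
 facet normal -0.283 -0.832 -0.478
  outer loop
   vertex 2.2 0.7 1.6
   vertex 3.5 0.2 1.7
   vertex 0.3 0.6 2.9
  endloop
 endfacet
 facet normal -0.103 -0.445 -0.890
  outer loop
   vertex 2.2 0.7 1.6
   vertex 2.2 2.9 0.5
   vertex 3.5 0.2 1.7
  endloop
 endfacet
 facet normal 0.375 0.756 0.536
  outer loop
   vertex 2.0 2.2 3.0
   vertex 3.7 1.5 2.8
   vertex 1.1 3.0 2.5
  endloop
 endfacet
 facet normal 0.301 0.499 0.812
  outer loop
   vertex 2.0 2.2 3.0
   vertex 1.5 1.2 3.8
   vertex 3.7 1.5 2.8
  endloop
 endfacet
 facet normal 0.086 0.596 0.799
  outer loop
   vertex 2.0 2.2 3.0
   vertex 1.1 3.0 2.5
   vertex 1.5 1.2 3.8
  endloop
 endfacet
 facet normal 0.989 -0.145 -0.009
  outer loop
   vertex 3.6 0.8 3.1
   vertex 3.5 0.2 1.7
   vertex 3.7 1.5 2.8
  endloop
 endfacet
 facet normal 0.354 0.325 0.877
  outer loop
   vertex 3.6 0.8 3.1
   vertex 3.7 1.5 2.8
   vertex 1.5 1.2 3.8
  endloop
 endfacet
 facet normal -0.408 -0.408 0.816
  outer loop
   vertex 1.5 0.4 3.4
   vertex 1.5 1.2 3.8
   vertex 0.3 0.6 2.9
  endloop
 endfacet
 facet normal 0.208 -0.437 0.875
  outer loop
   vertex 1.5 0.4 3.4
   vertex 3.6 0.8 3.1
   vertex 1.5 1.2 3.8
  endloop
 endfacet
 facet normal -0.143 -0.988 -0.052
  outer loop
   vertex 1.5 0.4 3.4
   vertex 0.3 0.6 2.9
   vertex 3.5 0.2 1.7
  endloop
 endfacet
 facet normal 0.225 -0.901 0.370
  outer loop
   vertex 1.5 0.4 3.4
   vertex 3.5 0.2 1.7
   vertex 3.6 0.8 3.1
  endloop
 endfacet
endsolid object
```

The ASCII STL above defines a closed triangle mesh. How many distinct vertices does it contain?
10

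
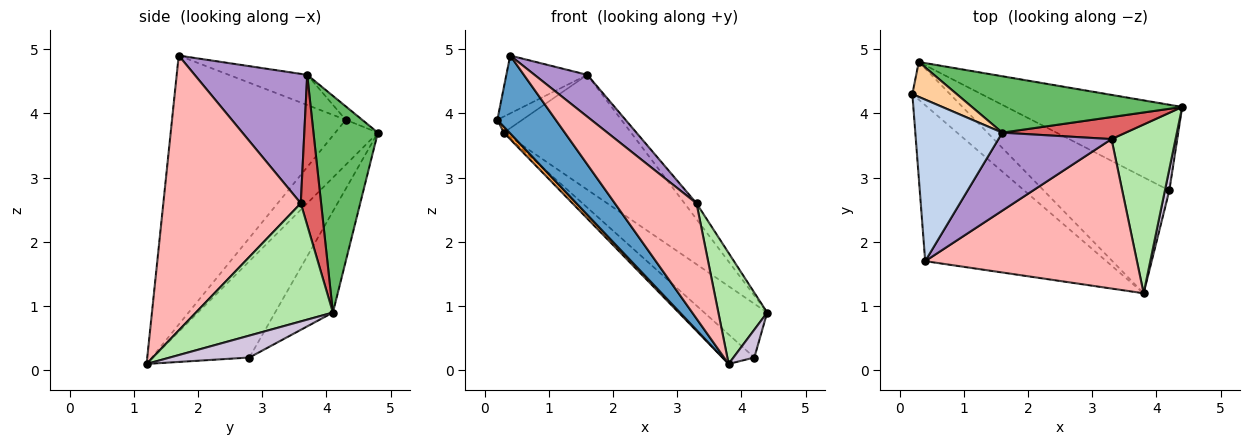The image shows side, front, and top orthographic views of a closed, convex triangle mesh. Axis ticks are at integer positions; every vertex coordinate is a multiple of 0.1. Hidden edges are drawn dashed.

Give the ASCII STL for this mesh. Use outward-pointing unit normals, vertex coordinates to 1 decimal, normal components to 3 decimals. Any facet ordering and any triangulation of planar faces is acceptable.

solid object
 facet normal -0.799 -0.268 -0.538
  outer loop
   vertex 0.4 1.7 4.9
   vertex 0.2 4.3 3.9
   vertex 3.8 1.2 0.1
  endloop
 endfacet
 facet normal -0.310 0.320 0.895
  outer loop
   vertex 1.6 3.7 4.6
   vertex 0.2 4.3 3.9
   vertex 0.4 1.7 4.9
  endloop
 endfacet
 facet normal -0.763 -0.103 -0.639
  outer loop
   vertex 0.3 4.8 3.7
   vertex 3.8 1.2 0.1
   vertex 0.2 4.3 3.9
  endloop
 endfacet
 facet normal -0.265 0.403 0.876
  outer loop
   vertex 0.3 4.8 3.7
   vertex 0.2 4.3 3.9
   vertex 1.6 3.7 4.6
  endloop
 endfacet
 facet normal 0.414 0.817 0.401
  outer loop
   vertex 0.3 4.8 3.7
   vertex 1.6 3.7 4.6
   vertex 4.4 4.1 0.9
  endloop
 endfacet
 facet normal 0.839 -0.299 0.455
  outer loop
   vertex 3.3 3.6 2.6
   vertex 3.8 1.2 0.1
   vertex 4.4 4.1 0.9
  endloop
 endfacet
 facet normal 0.703 0.415 0.577
  outer loop
   vertex 3.3 3.6 2.6
   vertex 4.4 4.1 0.9
   vertex 1.6 3.7 4.6
  endloop
 endfacet
 facet normal 0.717 -0.426 0.552
  outer loop
   vertex 3.3 3.6 2.6
   vertex 0.4 1.7 4.9
   vertex 3.8 1.2 0.1
  endloop
 endfacet
 facet normal 0.710 -0.333 0.620
  outer loop
   vertex 3.3 3.6 2.6
   vertex 1.6 3.7 4.6
   vertex 0.4 1.7 4.9
  endloop
 endfacet
 facet normal 0.949 -0.249 0.192
  outer loop
   vertex 4.2 2.8 0.2
   vertex 4.4 4.1 0.9
   vertex 3.8 1.2 0.1
  endloop
 endfacet
 facet normal -0.438 0.477 -0.761
  outer loop
   vertex 4.2 2.8 0.2
   vertex 0.3 4.8 3.7
   vertex 4.4 4.1 0.9
  endloop
 endfacet
 facet normal -0.597 0.198 -0.778
  outer loop
   vertex 4.2 2.8 0.2
   vertex 3.8 1.2 0.1
   vertex 0.3 4.8 3.7
  endloop
 endfacet
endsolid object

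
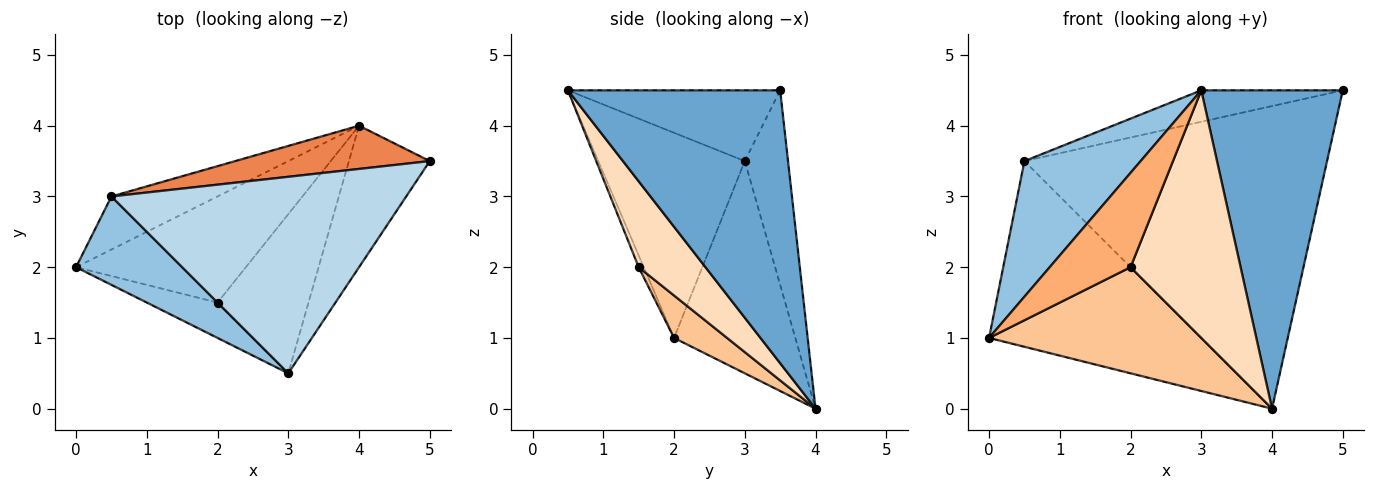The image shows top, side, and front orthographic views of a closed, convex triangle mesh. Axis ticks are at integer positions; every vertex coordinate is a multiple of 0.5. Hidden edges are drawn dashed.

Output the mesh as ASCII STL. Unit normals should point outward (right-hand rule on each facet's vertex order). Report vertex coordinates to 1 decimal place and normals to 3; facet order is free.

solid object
 facet normal 0.808 -0.539 -0.239
  outer loop
   vertex 4.0 4.0 0.0
   vertex 5.0 3.5 4.5
   vertex 3.0 0.5 4.5
  endloop
 endfacet
 facet normal -0.726 -0.576 0.376
  outer loop
   vertex 0.5 3.0 3.5
   vertex 0.0 2.0 1.0
   vertex 3.0 0.5 4.5
  endloop
 endfacet
 facet normal -0.231 0.154 0.961
  outer loop
   vertex 0.5 3.0 3.5
   vertex 3.0 0.5 4.5
   vertex 5.0 3.5 4.5
  endloop
 endfacet
 facet normal -0.482 0.843 -0.241
  outer loop
   vertex 0.5 3.0 3.5
   vertex 4.0 4.0 0.0
   vertex 0.0 2.0 1.0
  endloop
 endfacet
 facet normal -0.140 0.980 0.140
  outer loop
   vertex 0.5 3.0 3.5
   vertex 5.0 3.5 4.5
   vertex 4.0 4.0 0.0
  endloop
 endfacet
 facet normal -0.058 -0.935 -0.351
  outer loop
   vertex 2.0 1.5 2.0
   vertex 3.0 0.5 4.5
   vertex 0.0 2.0 1.0
  endloop
 endfacet
 facet normal 0.174 -0.696 -0.696
  outer loop
   vertex 2.0 1.5 2.0
   vertex 0.0 2.0 1.0
   vertex 4.0 4.0 0.0
  endloop
 endfacet
 facet normal 0.455 -0.749 -0.482
  outer loop
   vertex 2.0 1.5 2.0
   vertex 4.0 4.0 0.0
   vertex 3.0 0.5 4.5
  endloop
 endfacet
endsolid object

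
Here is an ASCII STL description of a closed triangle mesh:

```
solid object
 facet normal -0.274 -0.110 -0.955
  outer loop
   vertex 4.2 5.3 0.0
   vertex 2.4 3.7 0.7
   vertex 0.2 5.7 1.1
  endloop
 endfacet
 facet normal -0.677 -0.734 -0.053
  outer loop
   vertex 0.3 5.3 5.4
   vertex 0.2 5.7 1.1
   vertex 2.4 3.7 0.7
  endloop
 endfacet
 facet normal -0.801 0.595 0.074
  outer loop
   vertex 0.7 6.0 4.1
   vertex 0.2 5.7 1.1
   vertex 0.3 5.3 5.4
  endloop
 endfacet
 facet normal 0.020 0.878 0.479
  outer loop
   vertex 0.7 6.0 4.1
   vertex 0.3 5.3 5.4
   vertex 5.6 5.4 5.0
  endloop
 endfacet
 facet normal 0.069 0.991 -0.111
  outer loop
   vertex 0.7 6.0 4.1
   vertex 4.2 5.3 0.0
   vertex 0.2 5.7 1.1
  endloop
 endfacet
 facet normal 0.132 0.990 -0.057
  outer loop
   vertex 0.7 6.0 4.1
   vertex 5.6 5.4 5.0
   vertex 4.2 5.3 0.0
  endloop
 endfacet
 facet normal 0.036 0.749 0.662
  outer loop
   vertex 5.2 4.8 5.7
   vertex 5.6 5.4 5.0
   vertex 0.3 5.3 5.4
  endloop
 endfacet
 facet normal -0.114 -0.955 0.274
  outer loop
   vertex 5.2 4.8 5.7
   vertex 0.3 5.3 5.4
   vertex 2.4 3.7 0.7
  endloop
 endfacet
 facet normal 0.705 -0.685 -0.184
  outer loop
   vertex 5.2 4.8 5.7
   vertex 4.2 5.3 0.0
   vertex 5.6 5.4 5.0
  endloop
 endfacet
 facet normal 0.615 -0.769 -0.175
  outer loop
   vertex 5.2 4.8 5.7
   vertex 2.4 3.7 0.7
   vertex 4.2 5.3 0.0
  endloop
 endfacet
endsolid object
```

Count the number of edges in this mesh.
15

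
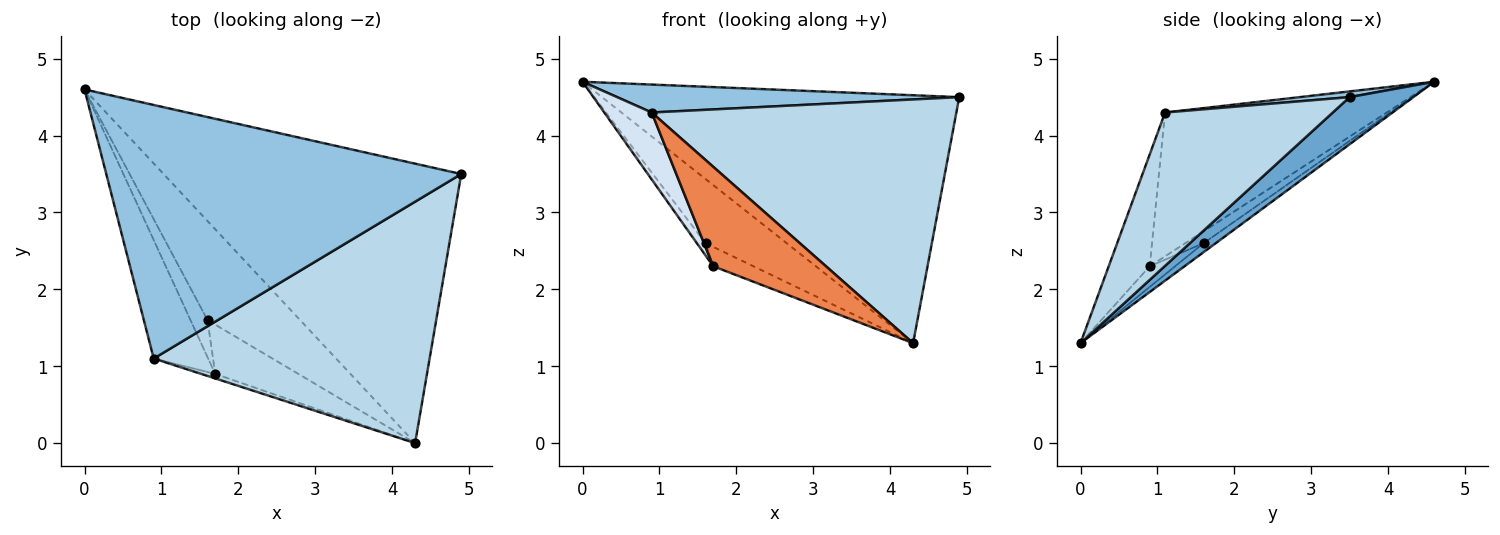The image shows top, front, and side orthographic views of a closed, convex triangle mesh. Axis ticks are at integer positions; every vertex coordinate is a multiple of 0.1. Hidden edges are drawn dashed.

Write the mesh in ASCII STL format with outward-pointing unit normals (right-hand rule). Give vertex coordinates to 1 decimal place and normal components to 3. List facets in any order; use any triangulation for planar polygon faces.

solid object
 facet normal 0.118 0.659 -0.743
  outer loop
   vertex 4.3 0.0 1.3
   vertex 0.0 4.6 4.7
   vertex 4.9 3.5 4.5
  endloop
 endfacet
 facet normal 0.016 -0.109 0.994
  outer loop
   vertex 0.9 1.1 4.3
   vertex 4.9 3.5 4.5
   vertex 0.0 4.6 4.7
  endloop
 endfacet
 facet normal 0.364 -0.662 0.655
  outer loop
   vertex 0.9 1.1 4.3
   vertex 4.3 0.0 1.3
   vertex 4.9 3.5 4.5
  endloop
 endfacet
 facet normal -0.917 -0.196 -0.347
  outer loop
   vertex 1.7 0.9 2.3
   vertex 0.9 1.1 4.3
   vertex 0.0 4.6 4.7
  endloop
 endfacet
 facet normal -0.341 -0.939 -0.043
  outer loop
   vertex 1.7 0.9 2.3
   vertex 4.3 0.0 1.3
   vertex 0.9 1.1 4.3
  endloop
 endfacet
 facet normal -0.082 0.542 -0.836
  outer loop
   vertex 1.6 1.6 2.6
   vertex 0.0 4.6 4.7
   vertex 4.3 0.0 1.3
  endloop
 endfacet
 facet normal -0.551 0.261 -0.793
  outer loop
   vertex 1.6 1.6 2.6
   vertex 1.7 0.9 2.3
   vertex 0.0 4.6 4.7
  endloop
 endfacet
 facet normal -0.225 0.356 -0.907
  outer loop
   vertex 1.6 1.6 2.6
   vertex 4.3 0.0 1.3
   vertex 1.7 0.9 2.3
  endloop
 endfacet
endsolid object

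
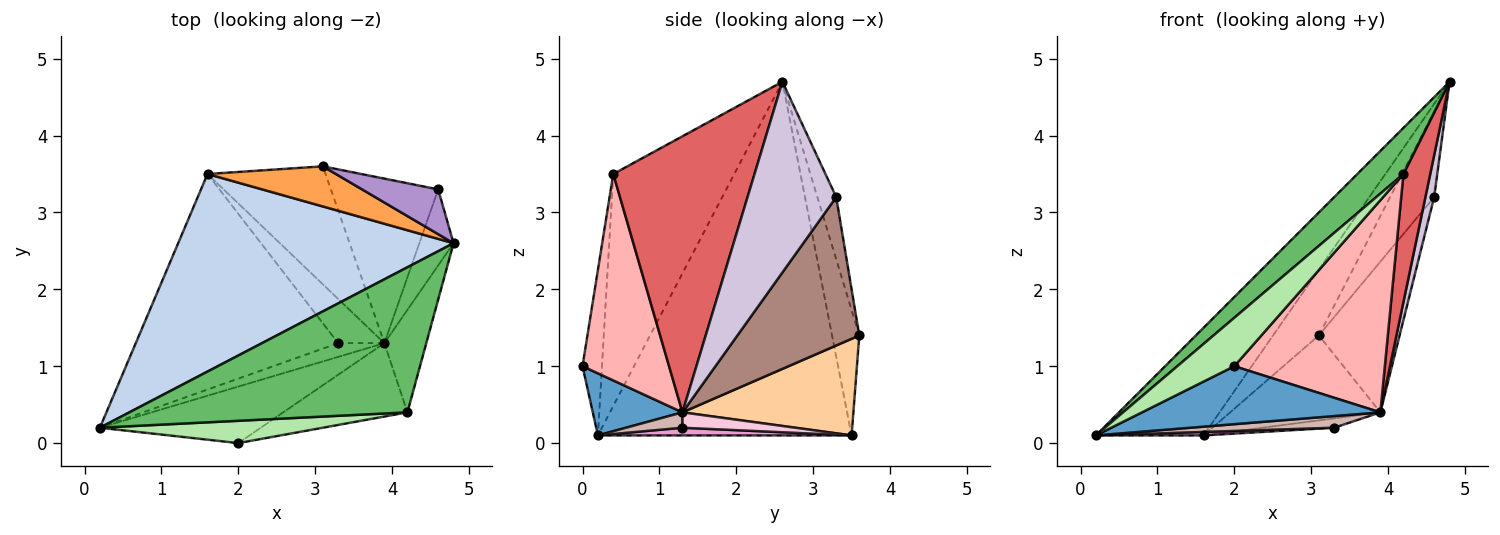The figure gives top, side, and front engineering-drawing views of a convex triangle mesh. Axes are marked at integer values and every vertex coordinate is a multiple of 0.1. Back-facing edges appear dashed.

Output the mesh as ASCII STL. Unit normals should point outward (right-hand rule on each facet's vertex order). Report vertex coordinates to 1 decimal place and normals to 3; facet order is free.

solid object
 facet normal 0.260 -0.691 -0.674
  outer loop
   vertex 3.9 1.3 0.4
   vertex 2.0 0.0 1.0
   vertex 0.2 0.2 0.1
  endloop
 endfacet
 facet normal -0.748 0.317 0.583
  outer loop
   vertex 1.6 3.5 0.1
   vertex 0.2 0.2 0.1
   vertex 4.8 2.6 4.7
  endloop
 endfacet
 facet normal -0.453 0.761 0.464
  outer loop
   vertex 1.6 3.5 0.1
   vertex 4.8 2.6 4.7
   vertex 3.1 3.6 1.4
  endloop
 endfacet
 facet normal 0.553 0.486 -0.676
  outer loop
   vertex 1.6 3.5 0.1
   vertex 3.1 3.6 1.4
   vertex 3.9 1.3 0.4
  endloop
 endfacet
 facet normal -0.622 -0.237 0.746
  outer loop
   vertex 4.2 0.4 3.5
   vertex 4.8 2.6 4.7
   vertex 0.2 0.2 0.1
  endloop
 endfacet
 facet normal -0.296 -0.868 0.399
  outer loop
   vertex 4.2 0.4 3.5
   vertex 0.2 0.2 0.1
   vertex 2.0 0.0 1.0
  endloop
 endfacet
 facet normal 0.972 -0.184 -0.148
  outer loop
   vertex 4.2 0.4 3.5
   vertex 3.9 1.3 0.4
   vertex 4.8 2.6 4.7
  endloop
 endfacet
 facet normal 0.477 -0.830 -0.287
  outer loop
   vertex 4.2 0.4 3.5
   vertex 2.0 0.0 1.0
   vertex 3.9 1.3 0.4
  endloop
 endfacet
 facet normal -0.355 0.828 0.434
  outer loop
   vertex 4.6 3.3 3.2
   vertex 3.1 3.6 1.4
   vertex 4.8 2.6 4.7
  endloop
 endfacet
 facet normal 0.980 -0.097 -0.176
  outer loop
   vertex 4.6 3.3 3.2
   vertex 4.8 2.6 4.7
   vertex 3.9 1.3 0.4
  endloop
 endfacet
 facet normal 0.714 0.473 -0.516
  outer loop
   vertex 4.6 3.3 3.2
   vertex 3.9 1.3 0.4
   vertex 3.1 3.6 1.4
  endloop
 endfacet
 facet normal 0.246 -0.627 -0.739
  outer loop
   vertex 3.3 1.3 0.2
   vertex 3.9 1.3 0.4
   vertex 0.2 0.2 0.1
  endloop
 endfacet
 facet normal 0.038 -0.016 -0.999
  outer loop
   vertex 3.3 1.3 0.2
   vertex 0.2 0.2 0.1
   vertex 1.6 3.5 0.1
  endloop
 endfacet
 facet normal 0.310 0.197 -0.930
  outer loop
   vertex 3.3 1.3 0.2
   vertex 1.6 3.5 0.1
   vertex 3.9 1.3 0.4
  endloop
 endfacet
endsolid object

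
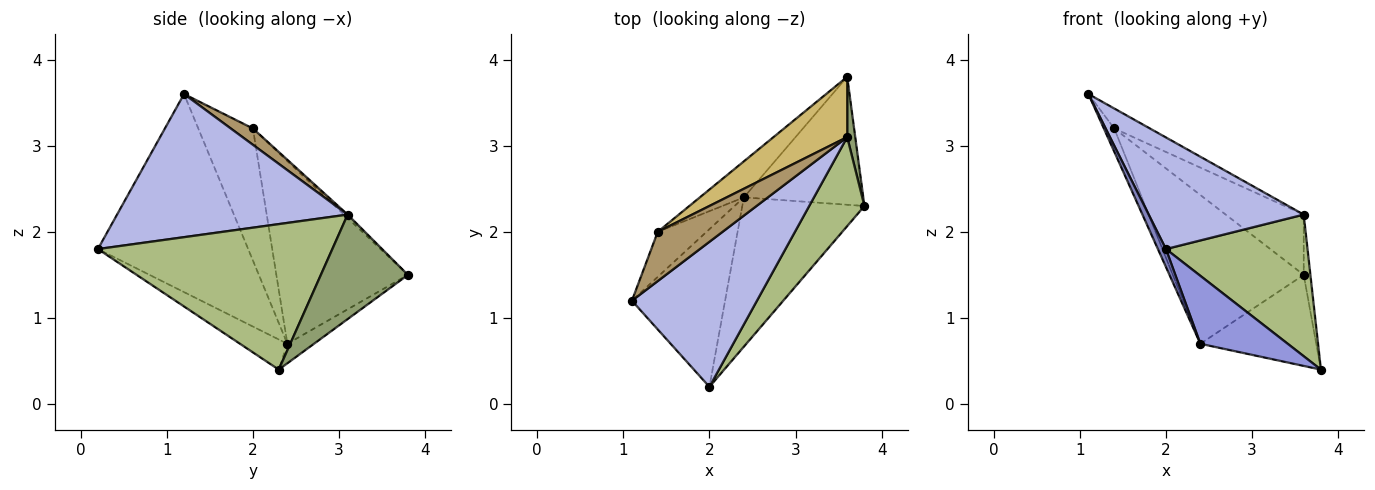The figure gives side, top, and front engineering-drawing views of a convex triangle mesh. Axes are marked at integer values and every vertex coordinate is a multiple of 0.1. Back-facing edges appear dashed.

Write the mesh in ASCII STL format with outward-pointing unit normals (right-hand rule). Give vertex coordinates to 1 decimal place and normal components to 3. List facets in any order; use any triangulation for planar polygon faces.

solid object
 facet normal -0.132 0.575 -0.808
  outer loop
   vertex 2.4 2.4 0.7
   vertex 3.6 3.8 1.5
   vertex 3.8 2.3 0.4
  endloop
 endfacet
 facet normal -0.904 -0.048 -0.425
  outer loop
   vertex 2.4 2.4 0.7
   vertex 2.0 0.2 1.8
   vertex 1.1 1.2 3.6
  endloop
 endfacet
 facet normal -0.219 -0.404 -0.888
  outer loop
   vertex 2.4 2.4 0.7
   vertex 3.8 2.3 0.4
   vertex 2.0 0.2 1.8
  endloop
 endfacet
 facet normal 0.672 -0.452 0.587
  outer loop
   vertex 3.6 3.1 2.2
   vertex 1.1 1.2 3.6
   vertex 2.0 0.2 1.8
  endloop
 endfacet
 facet normal 0.994 0.076 0.076
  outer loop
   vertex 3.6 3.1 2.2
   vertex 3.8 2.3 0.4
   vertex 3.6 3.8 1.5
  endloop
 endfacet
 facet normal 0.814 -0.492 0.309
  outer loop
   vertex 3.6 3.1 2.2
   vertex 2.0 0.2 1.8
   vertex 3.8 2.3 0.4
  endloop
 endfacet
 facet normal -0.923 0.176 -0.341
  outer loop
   vertex 1.4 2.0 3.2
   vertex 2.4 2.4 0.7
   vertex 1.1 1.2 3.6
  endloop
 endfacet
 facet normal -0.699 0.695 -0.168
  outer loop
   vertex 1.4 2.0 3.2
   vertex 3.6 3.8 1.5
   vertex 2.4 2.4 0.7
  endloop
 endfacet
 facet normal 0.227 0.366 0.902
  outer loop
   vertex 1.4 2.0 3.2
   vertex 1.1 1.2 3.6
   vertex 3.6 3.1 2.2
  endloop
 endfacet
 facet normal -0.032 0.707 0.707
  outer loop
   vertex 1.4 2.0 3.2
   vertex 3.6 3.1 2.2
   vertex 3.6 3.8 1.5
  endloop
 endfacet
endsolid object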